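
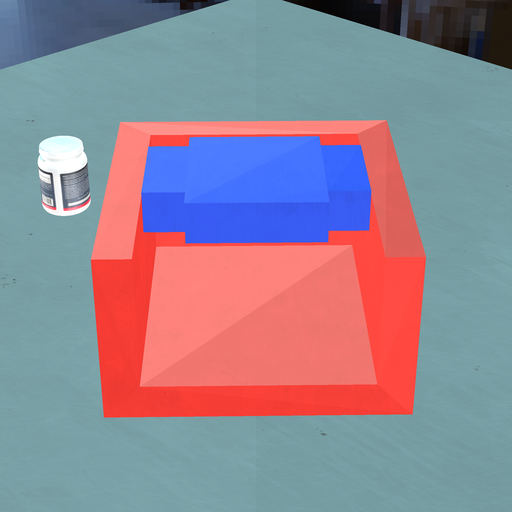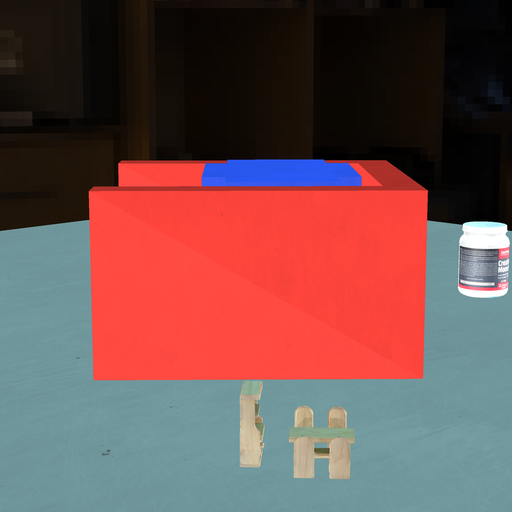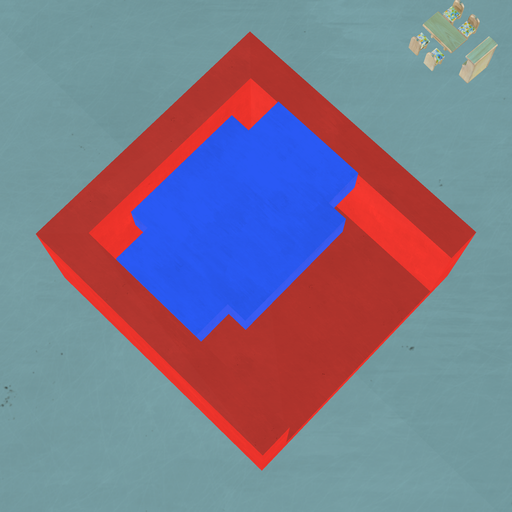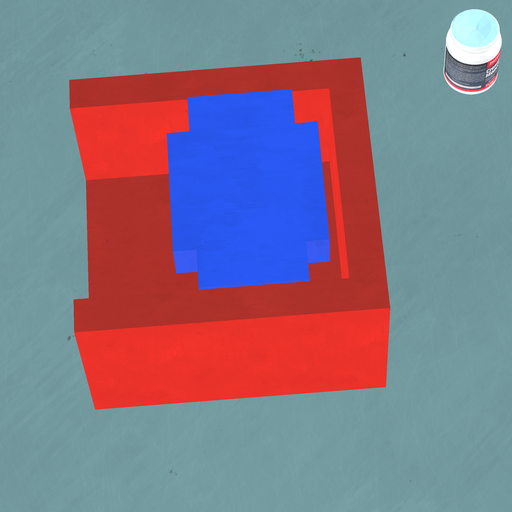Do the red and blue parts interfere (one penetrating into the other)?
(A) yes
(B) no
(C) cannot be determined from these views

(B) no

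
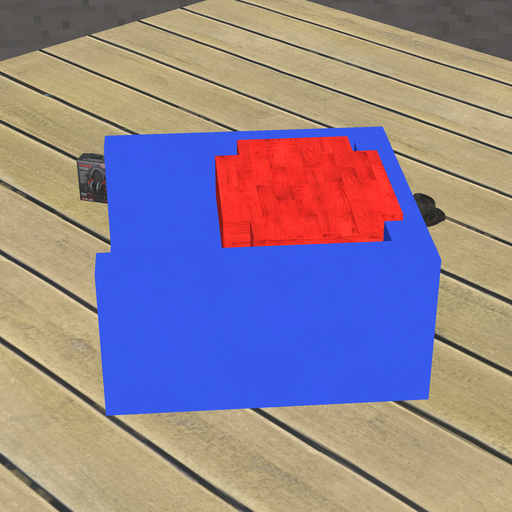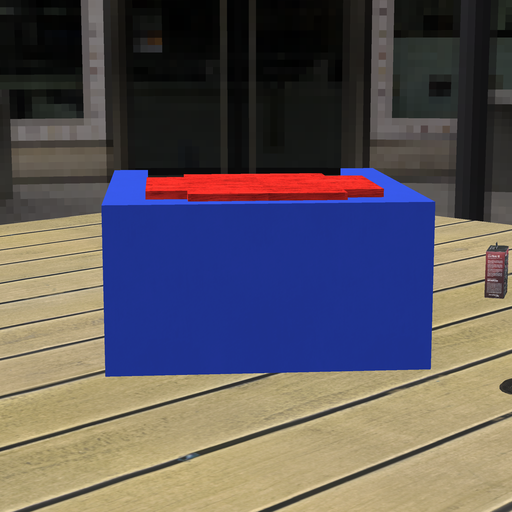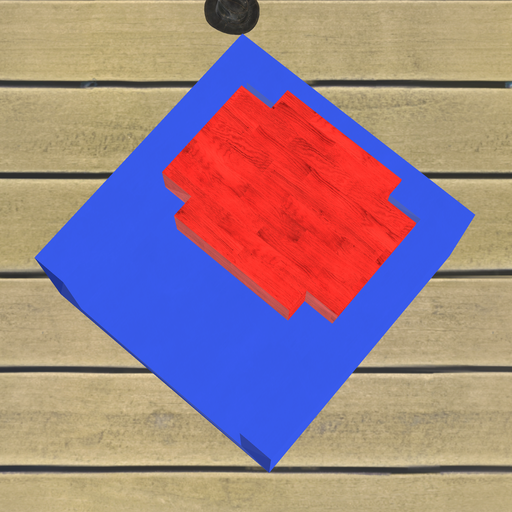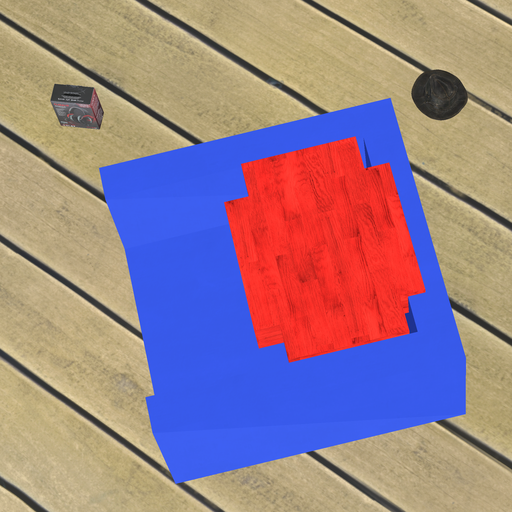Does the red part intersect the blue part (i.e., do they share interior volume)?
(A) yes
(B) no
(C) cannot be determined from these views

(A) yes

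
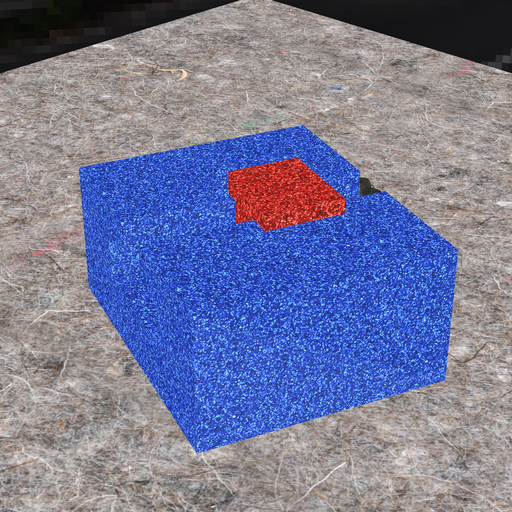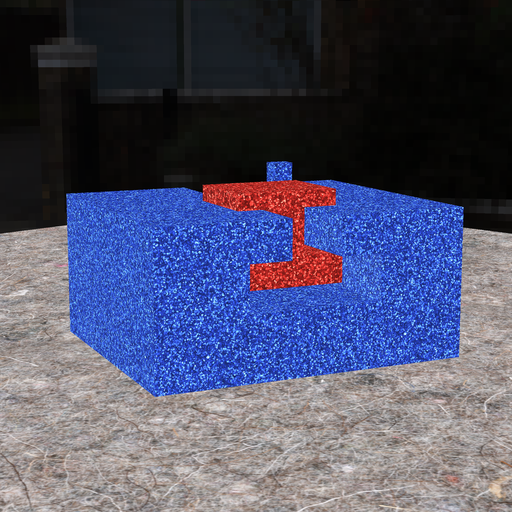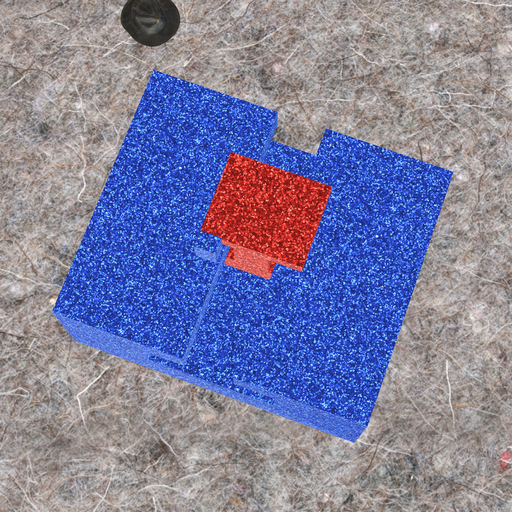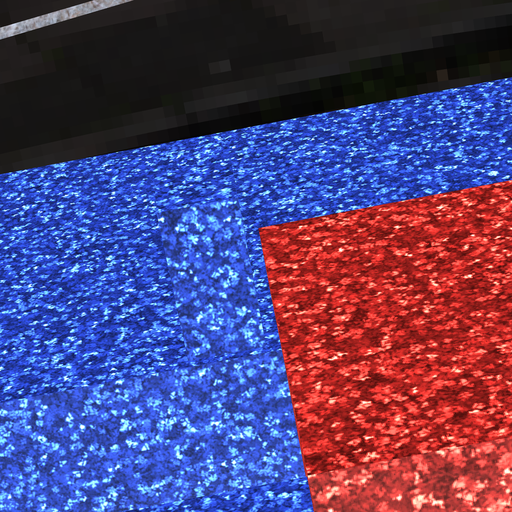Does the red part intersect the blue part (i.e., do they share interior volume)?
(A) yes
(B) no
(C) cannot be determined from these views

(B) no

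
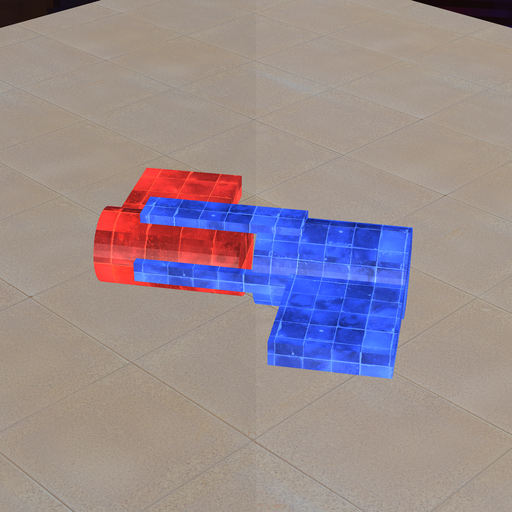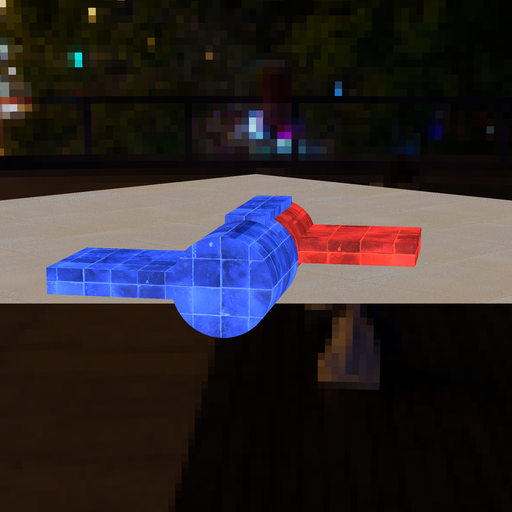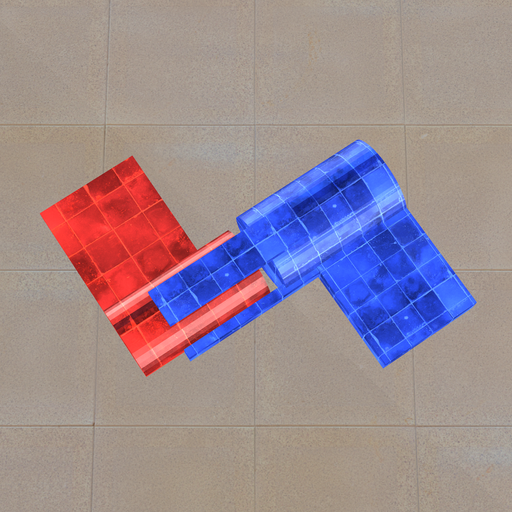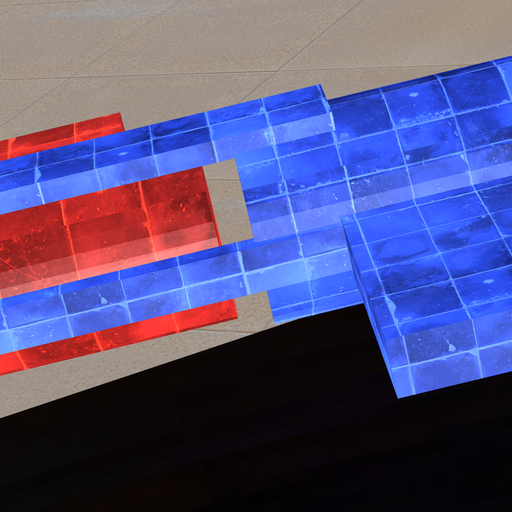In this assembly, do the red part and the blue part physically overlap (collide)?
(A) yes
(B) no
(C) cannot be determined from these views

(B) no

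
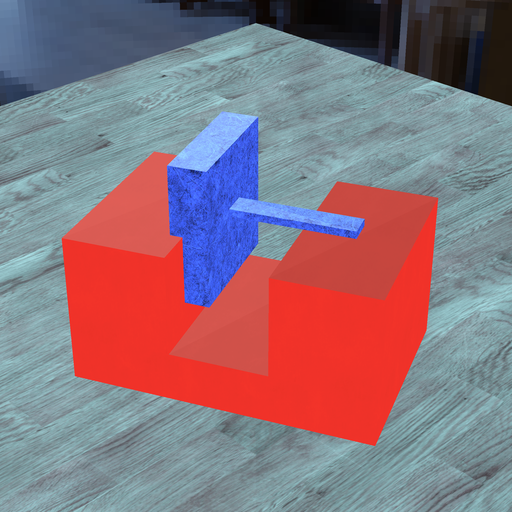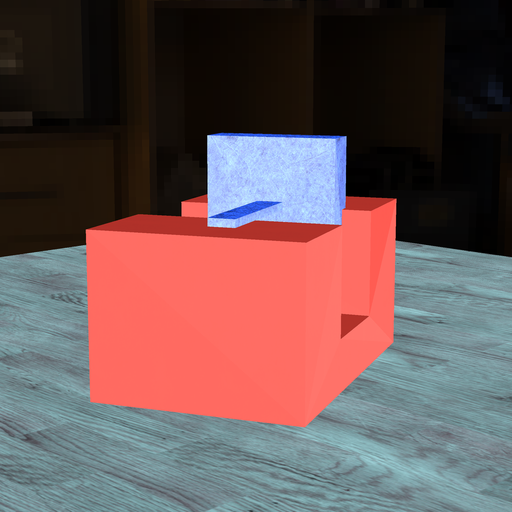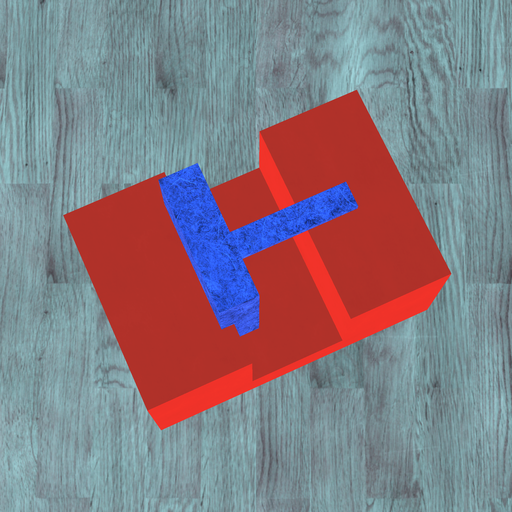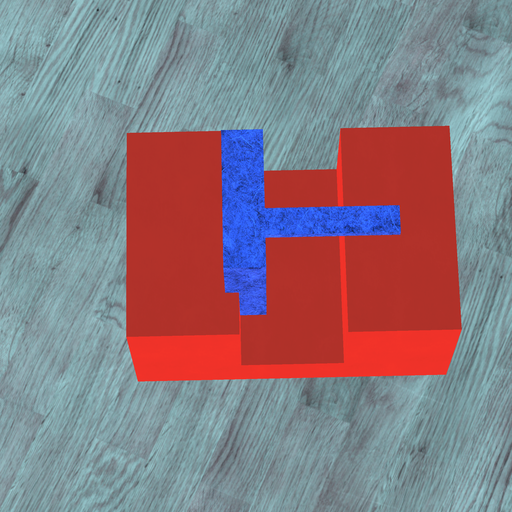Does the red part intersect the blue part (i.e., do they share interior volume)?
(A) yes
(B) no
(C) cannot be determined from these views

(A) yes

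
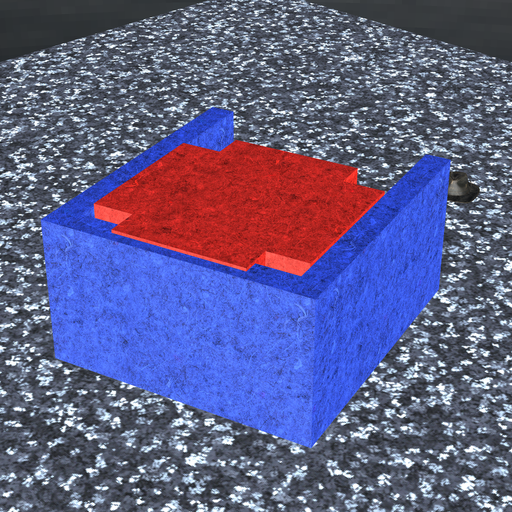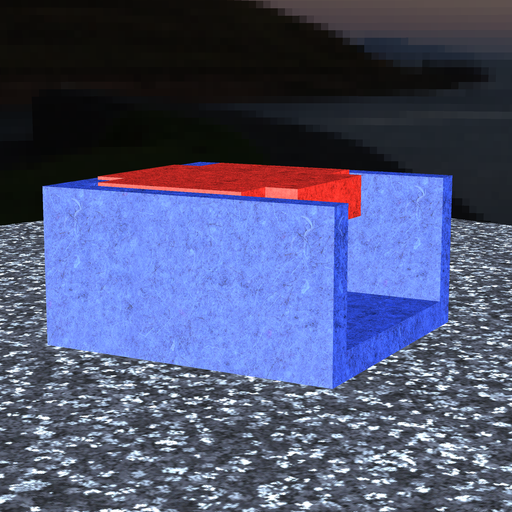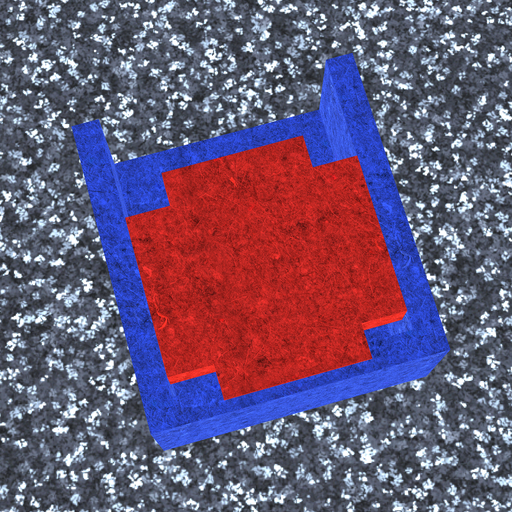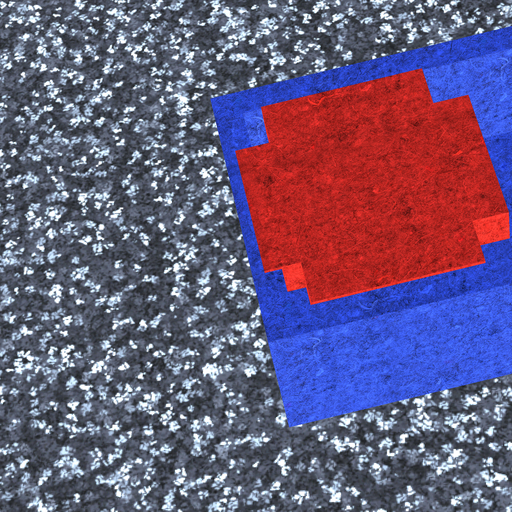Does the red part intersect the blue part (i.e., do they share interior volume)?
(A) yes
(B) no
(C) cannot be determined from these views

(A) yes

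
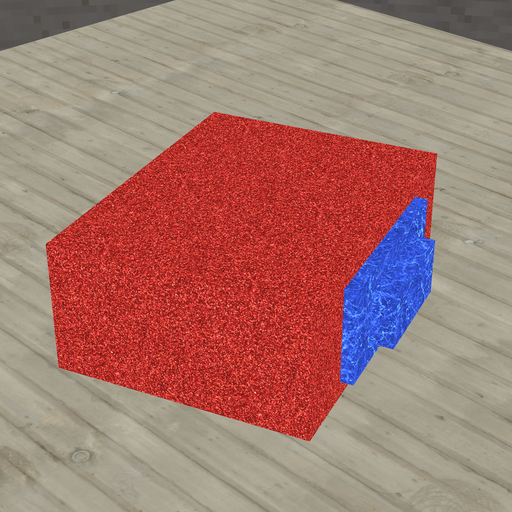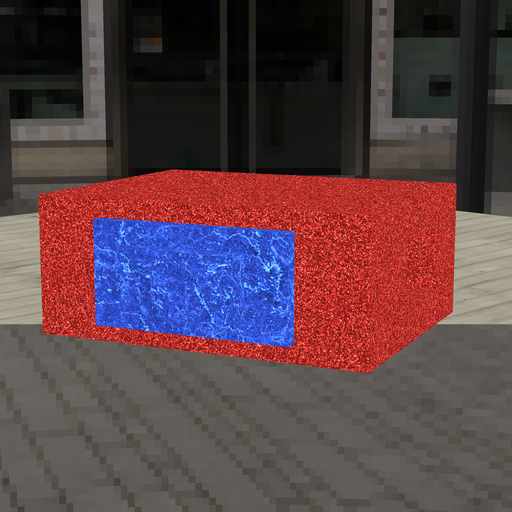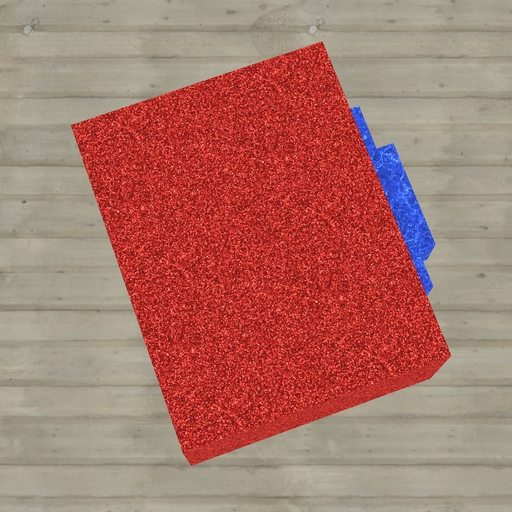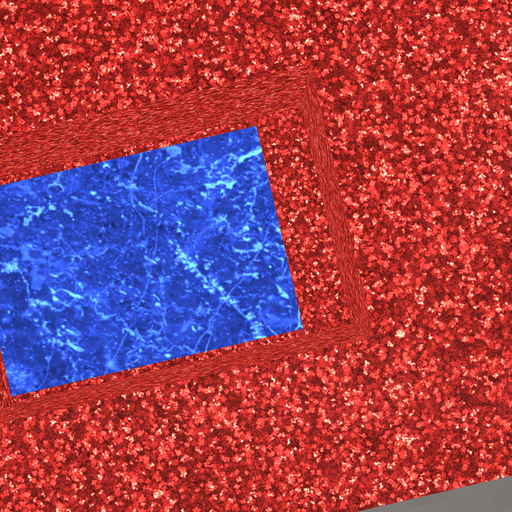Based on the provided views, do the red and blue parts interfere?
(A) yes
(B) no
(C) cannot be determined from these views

(A) yes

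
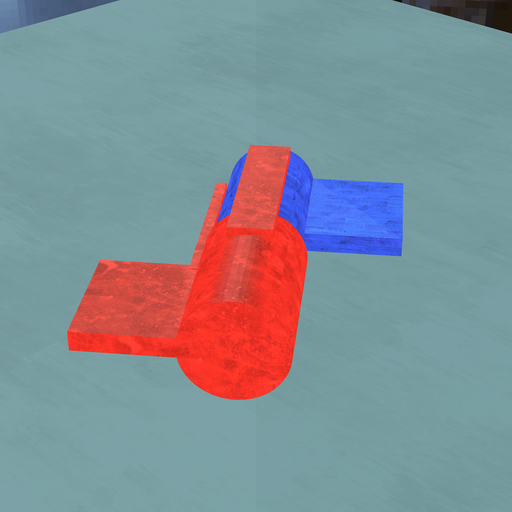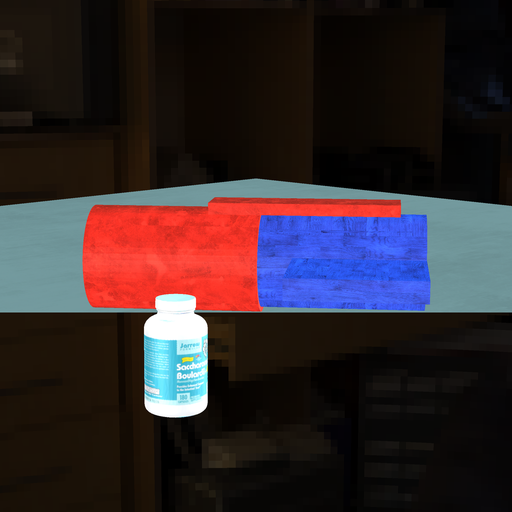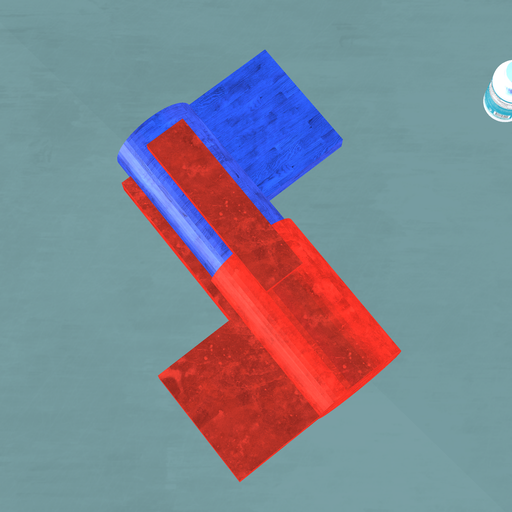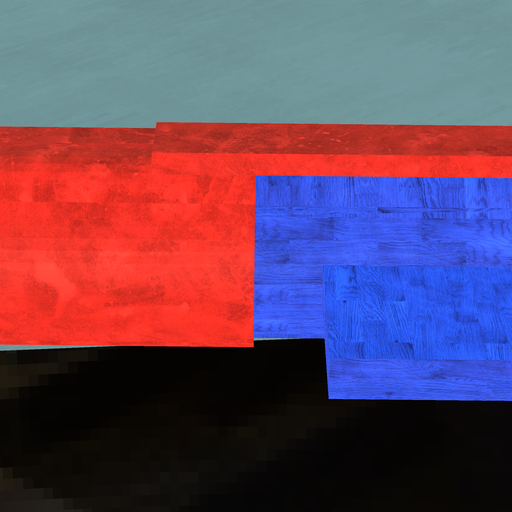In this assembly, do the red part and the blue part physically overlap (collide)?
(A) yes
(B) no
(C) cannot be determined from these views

(A) yes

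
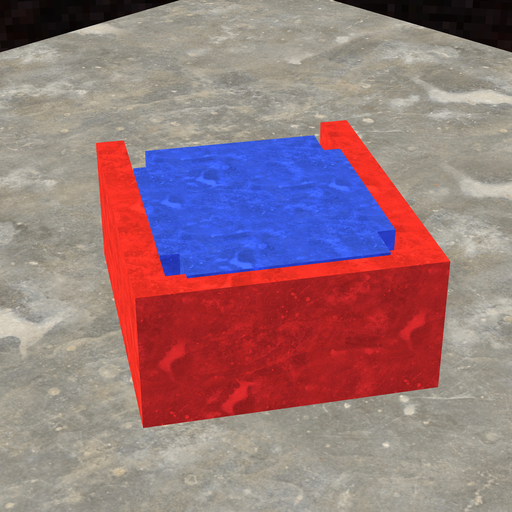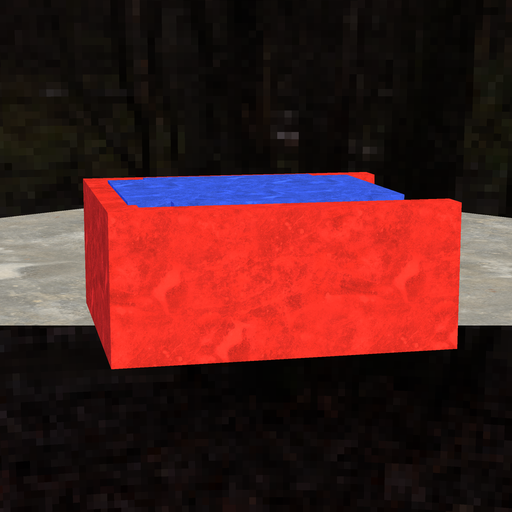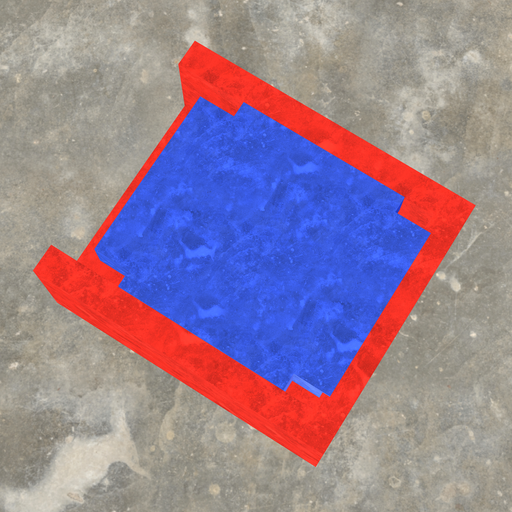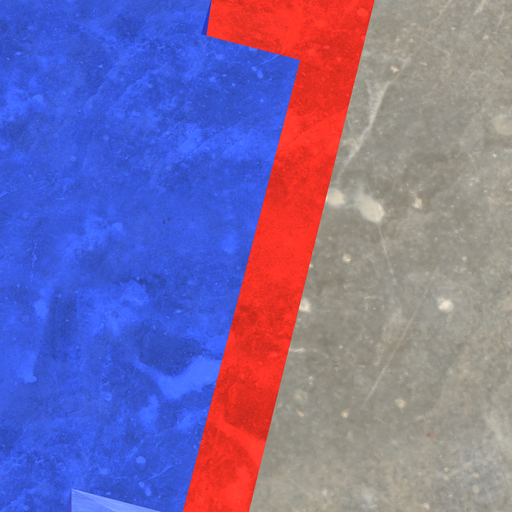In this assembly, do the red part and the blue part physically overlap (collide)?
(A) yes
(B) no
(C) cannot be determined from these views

(A) yes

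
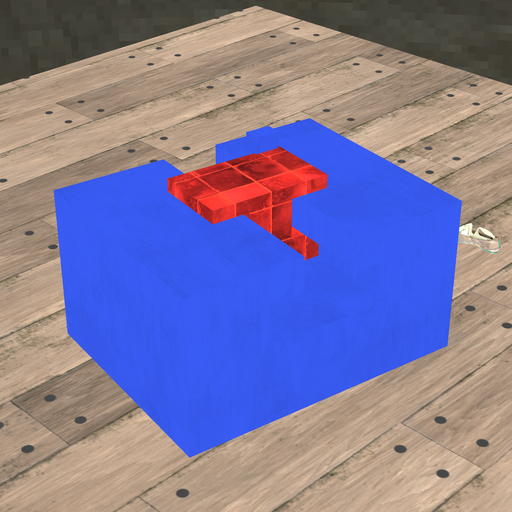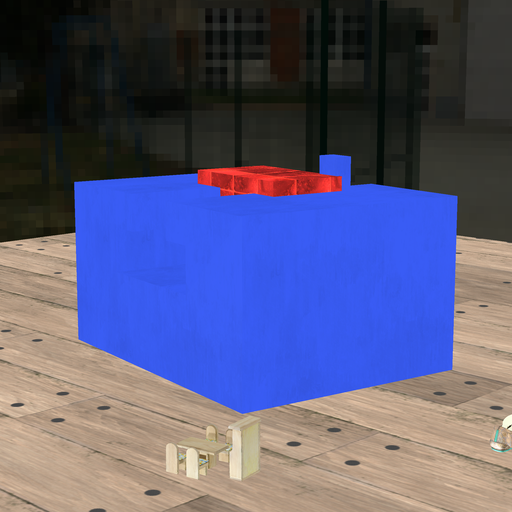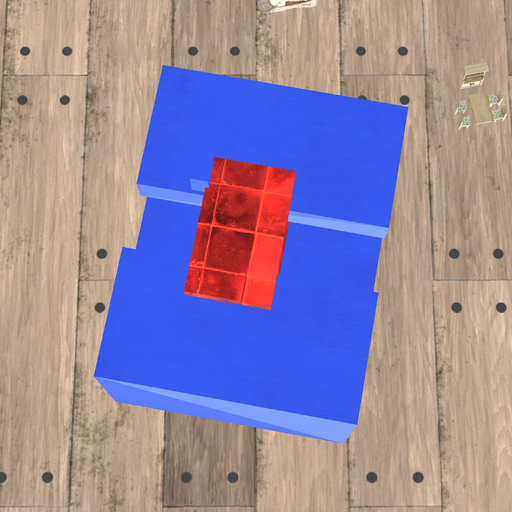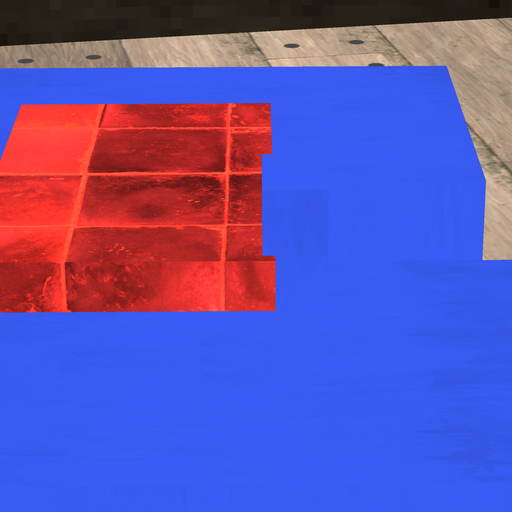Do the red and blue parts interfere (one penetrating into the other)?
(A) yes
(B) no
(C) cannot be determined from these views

(A) yes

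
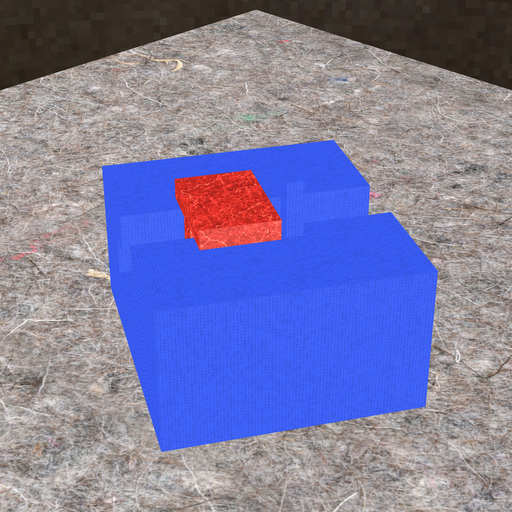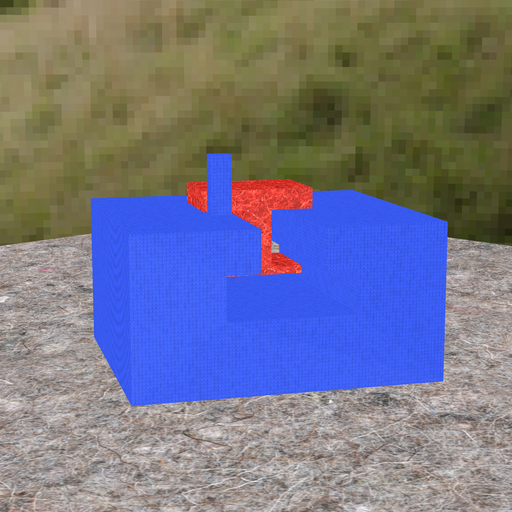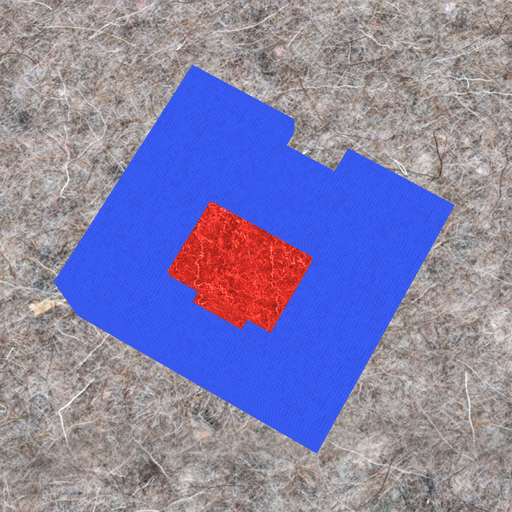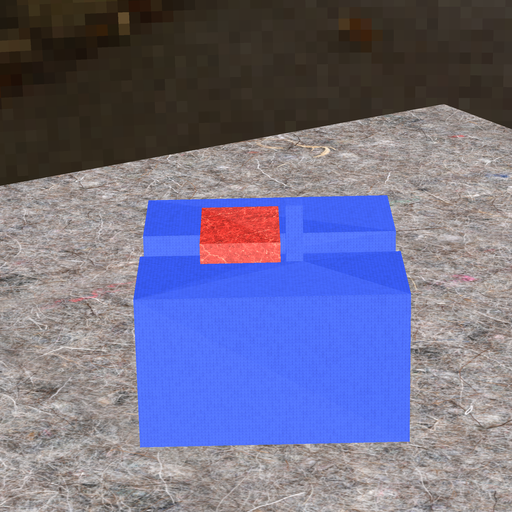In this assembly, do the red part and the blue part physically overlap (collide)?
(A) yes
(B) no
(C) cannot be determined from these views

(B) no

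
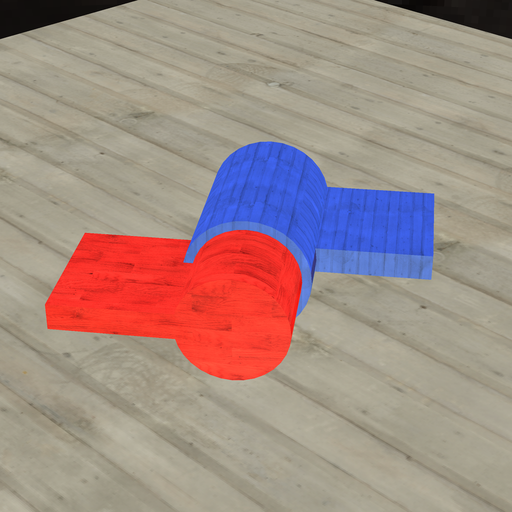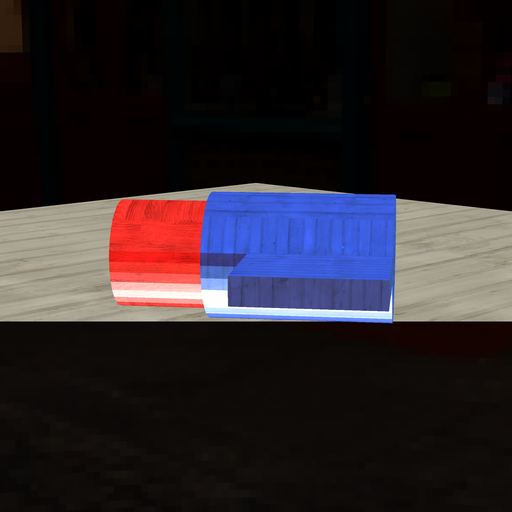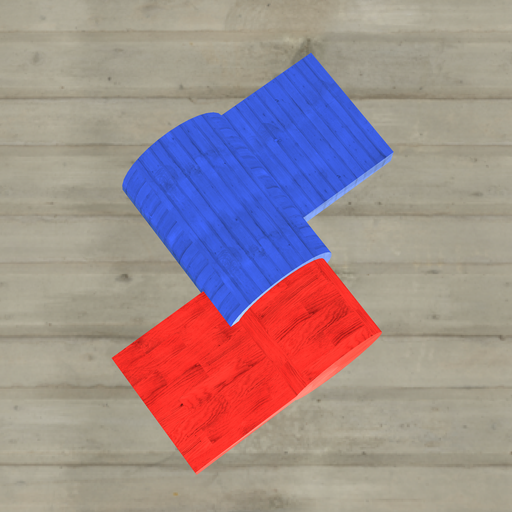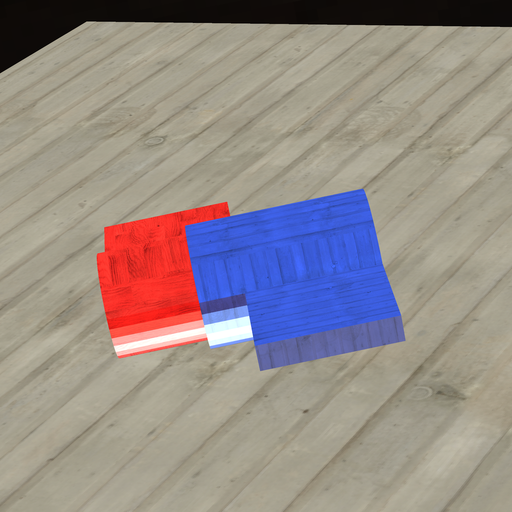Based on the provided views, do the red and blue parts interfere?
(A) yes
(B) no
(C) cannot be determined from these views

(A) yes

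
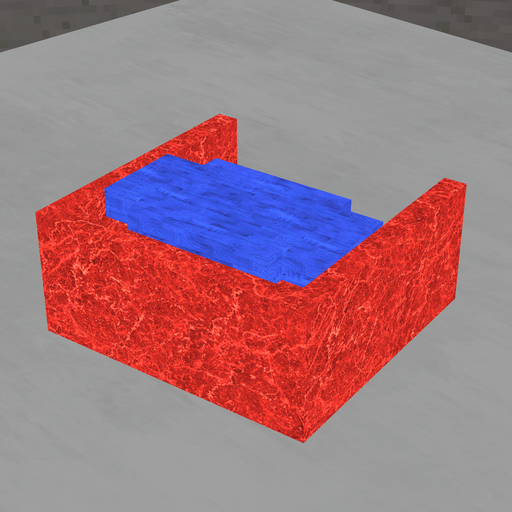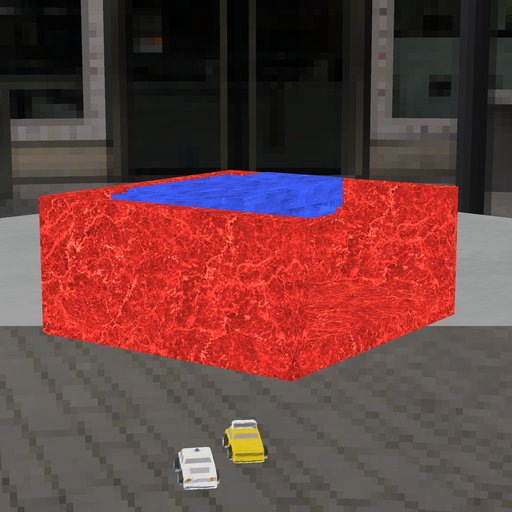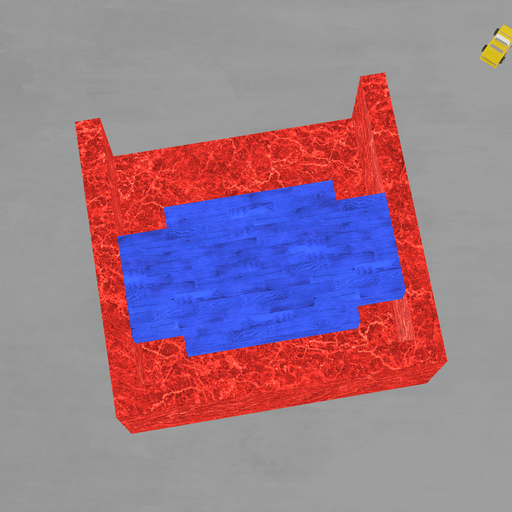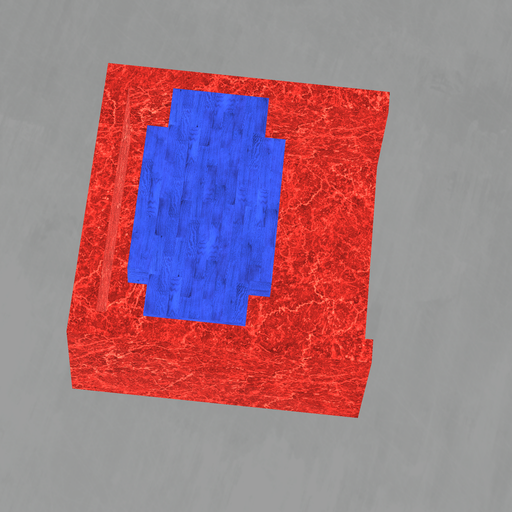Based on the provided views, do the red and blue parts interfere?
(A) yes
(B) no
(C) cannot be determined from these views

(B) no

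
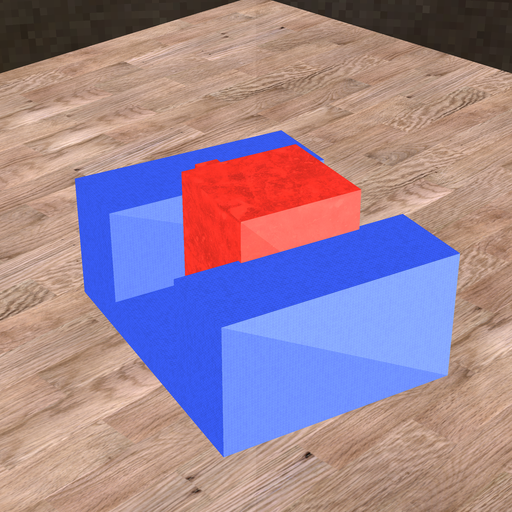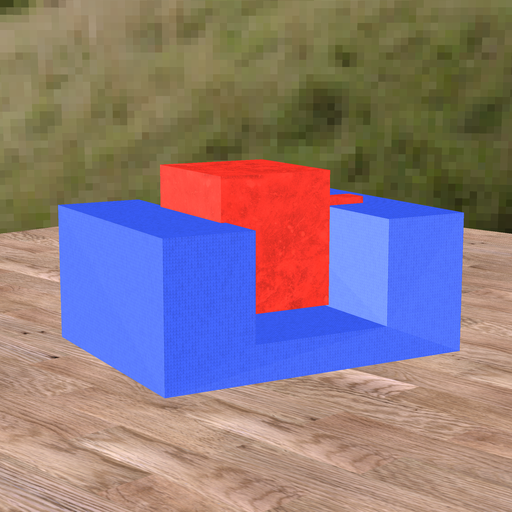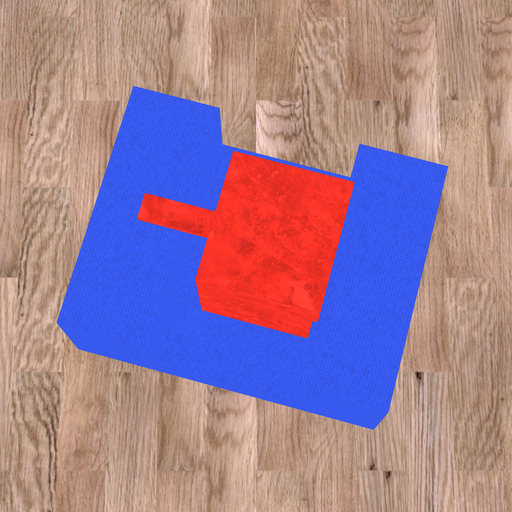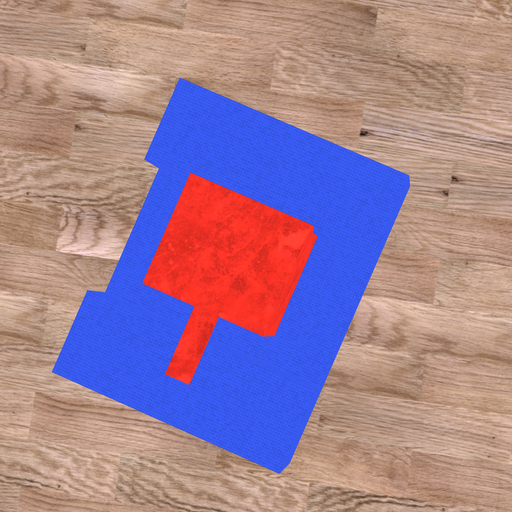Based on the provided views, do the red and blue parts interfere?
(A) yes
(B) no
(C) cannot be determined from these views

(A) yes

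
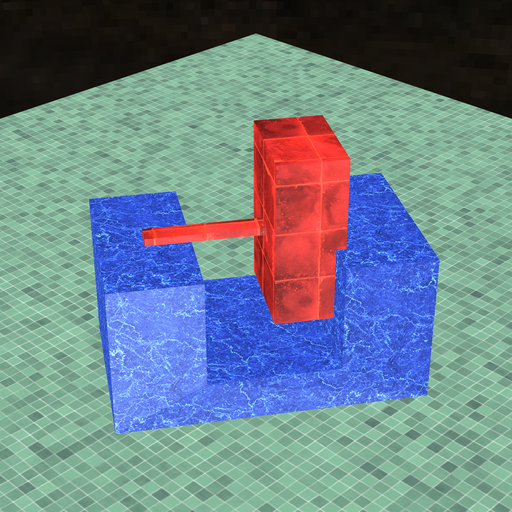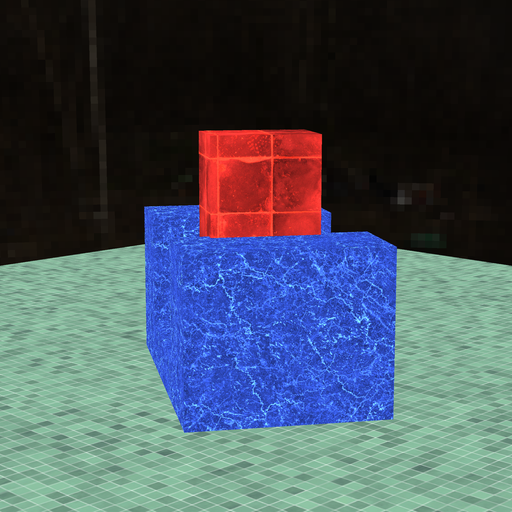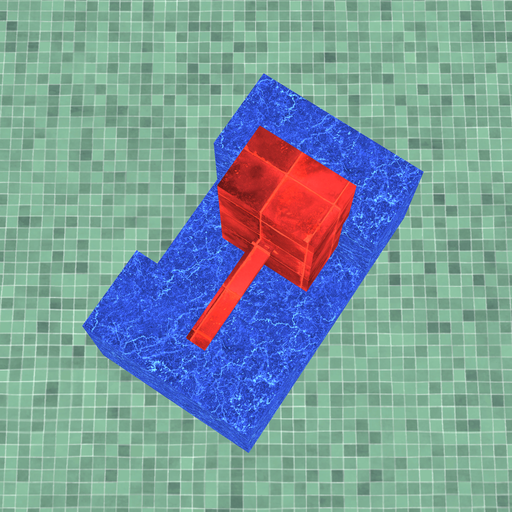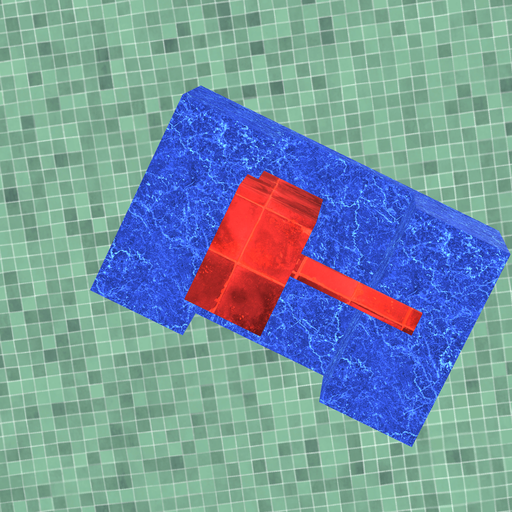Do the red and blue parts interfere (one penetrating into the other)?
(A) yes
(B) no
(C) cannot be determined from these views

(A) yes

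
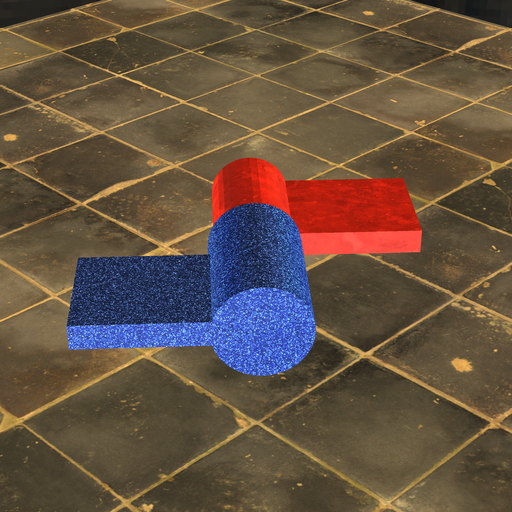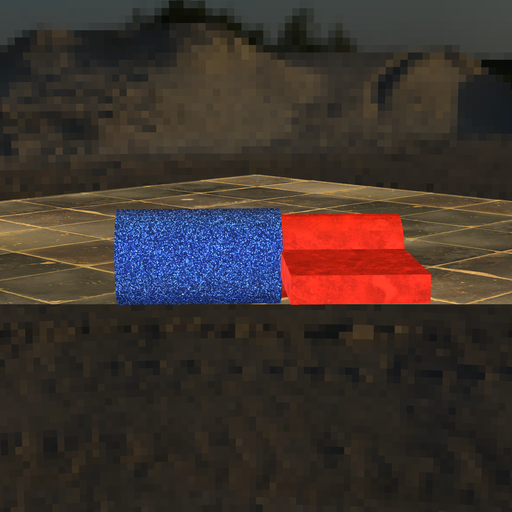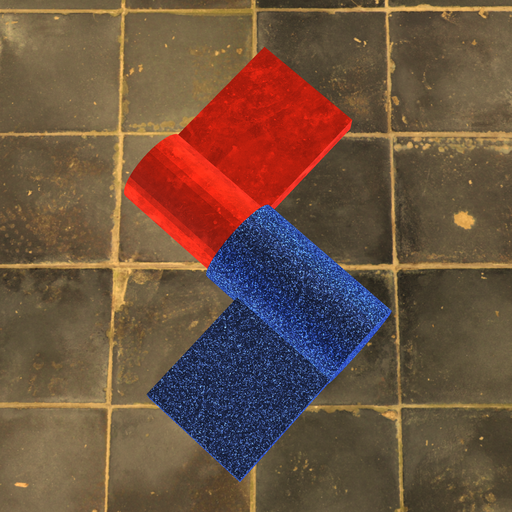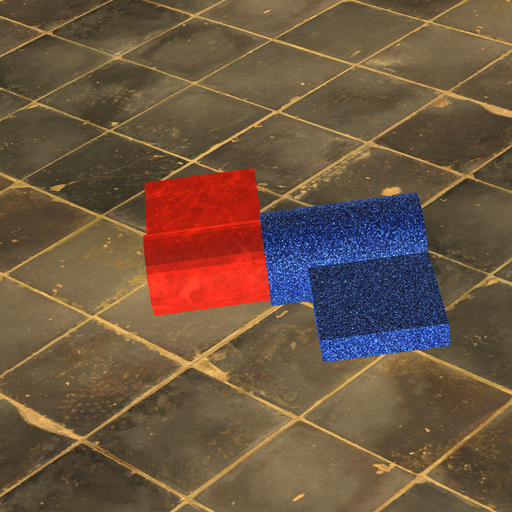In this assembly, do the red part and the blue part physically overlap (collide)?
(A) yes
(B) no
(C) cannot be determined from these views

(A) yes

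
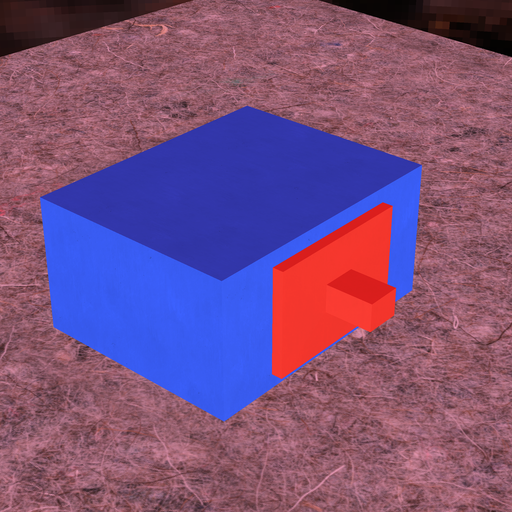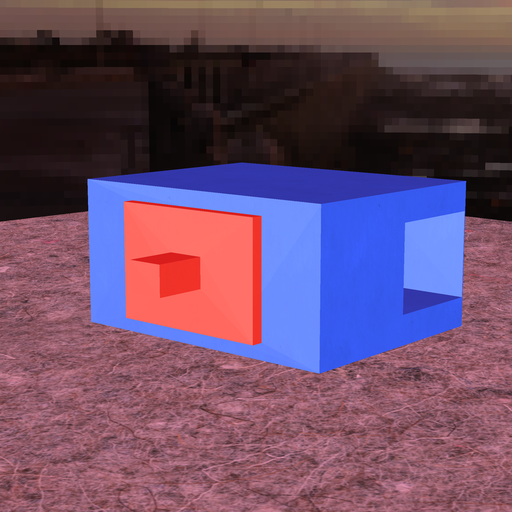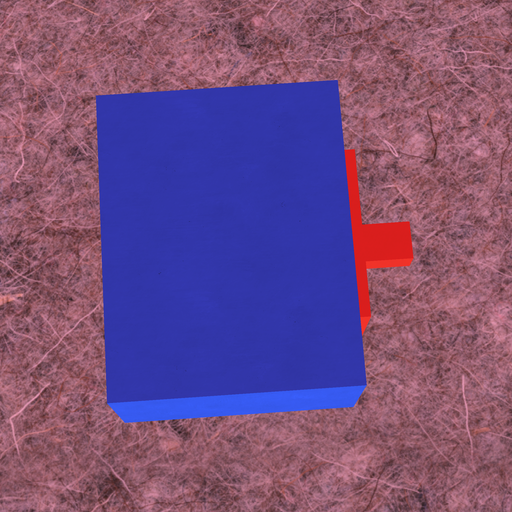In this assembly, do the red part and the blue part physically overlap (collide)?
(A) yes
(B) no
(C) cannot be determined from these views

(C) cannot be determined from these views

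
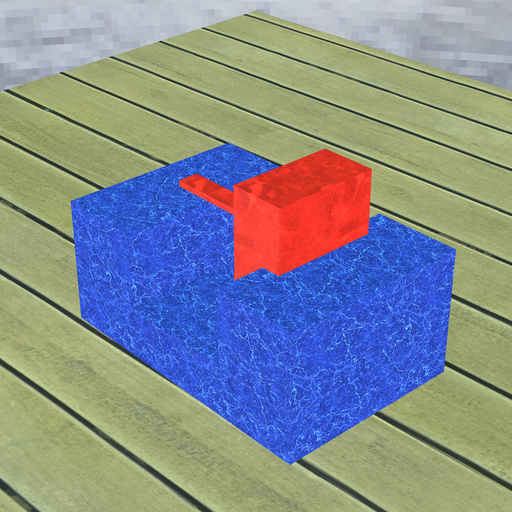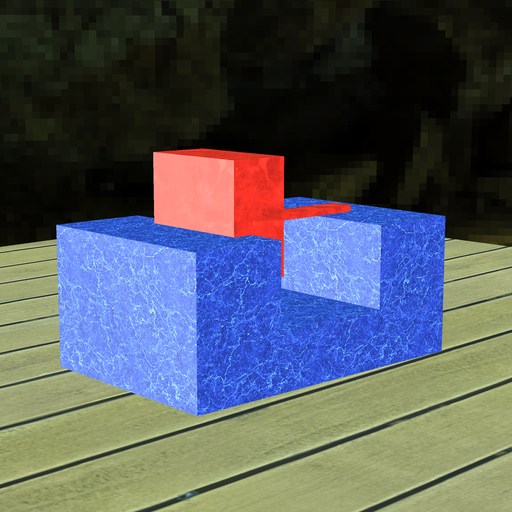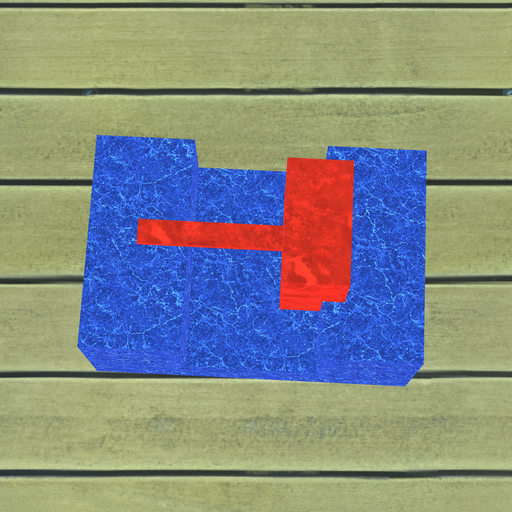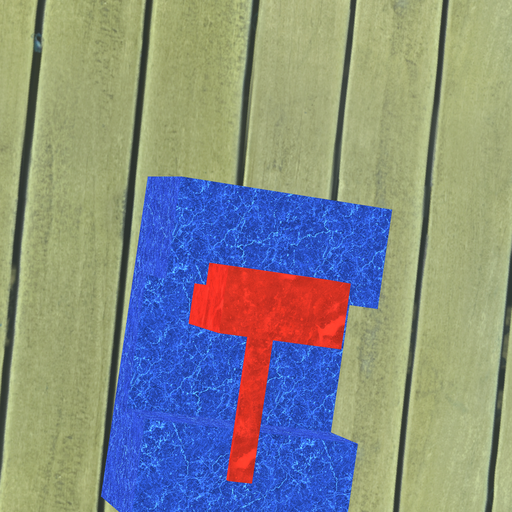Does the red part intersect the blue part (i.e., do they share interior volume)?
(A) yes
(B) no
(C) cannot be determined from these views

(A) yes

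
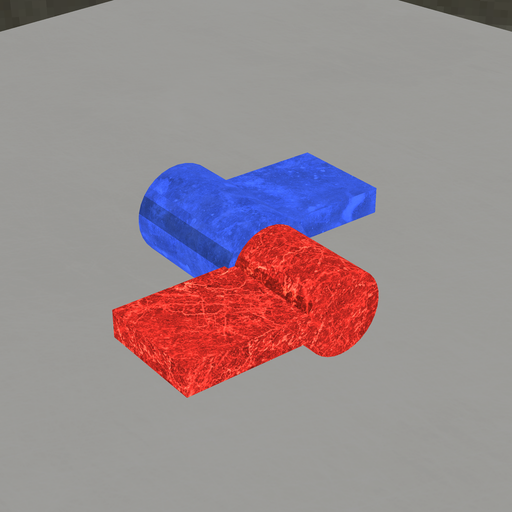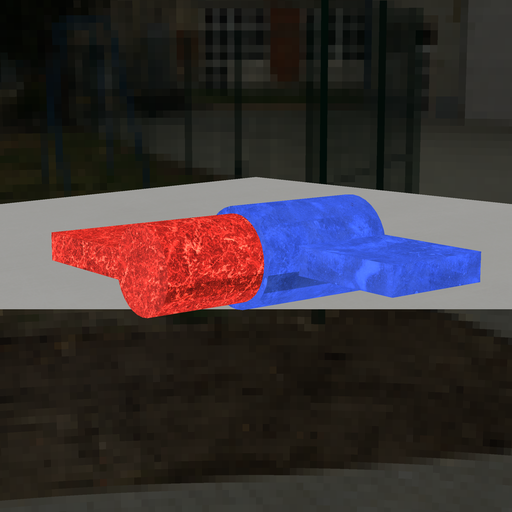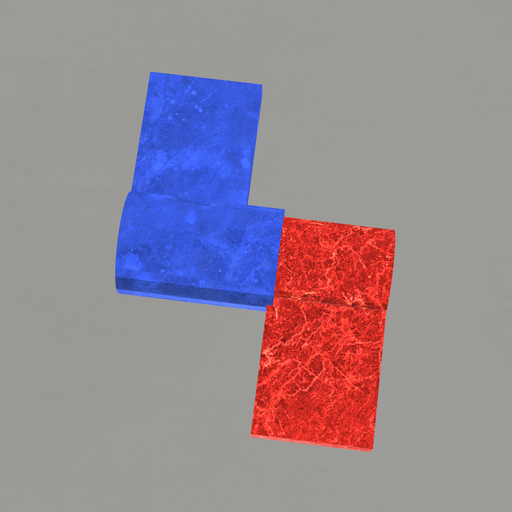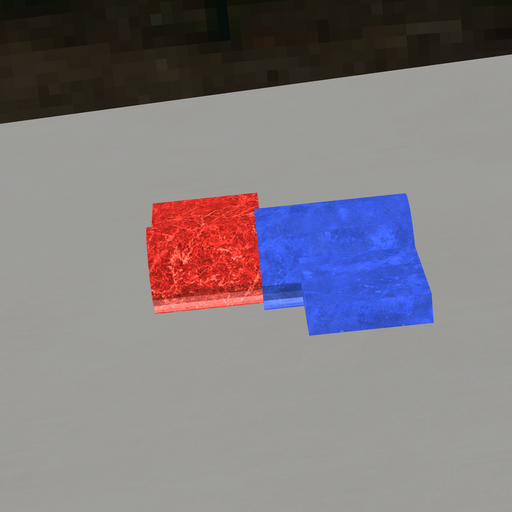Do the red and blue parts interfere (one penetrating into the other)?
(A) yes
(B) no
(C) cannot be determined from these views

(A) yes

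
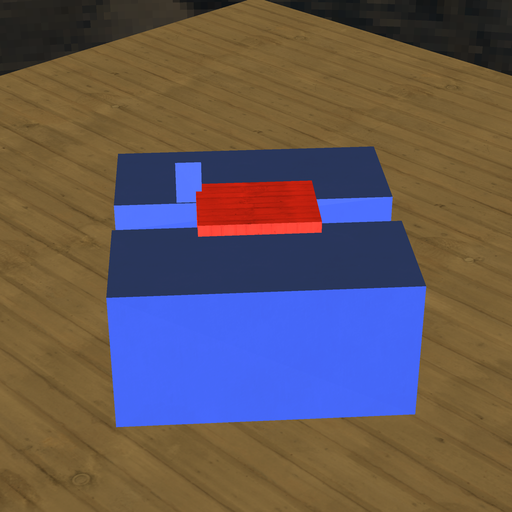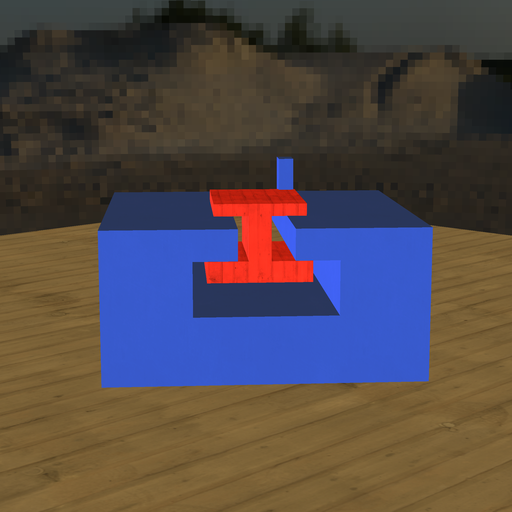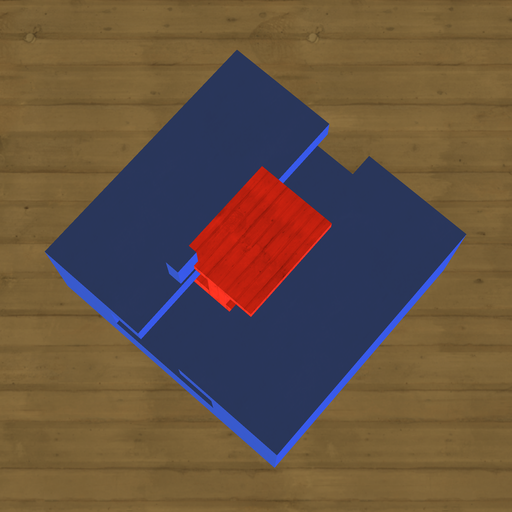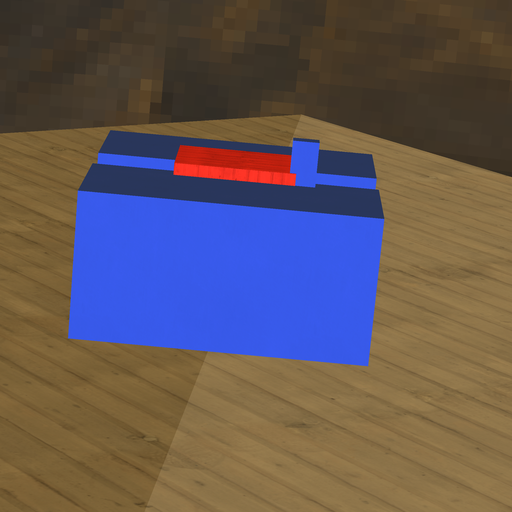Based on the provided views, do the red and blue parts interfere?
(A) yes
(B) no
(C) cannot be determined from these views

(A) yes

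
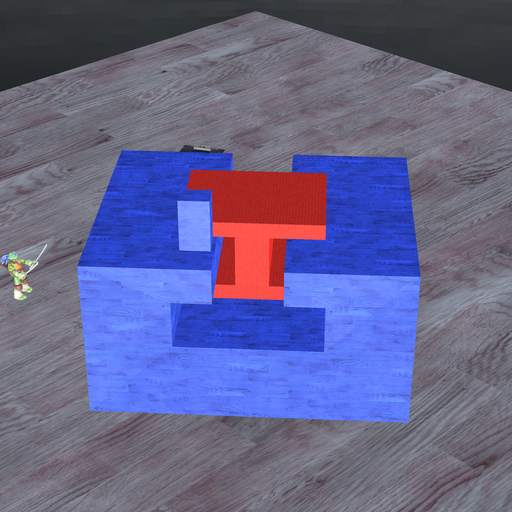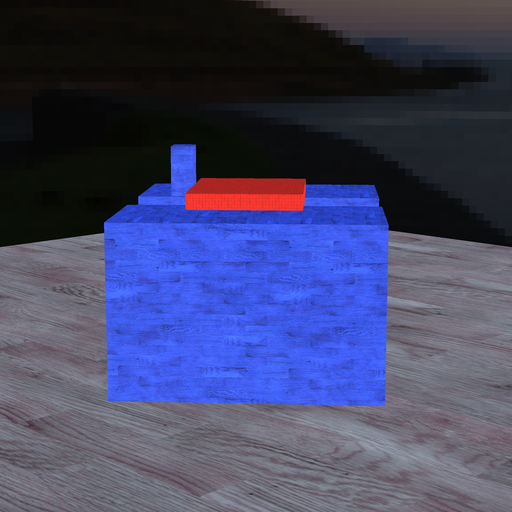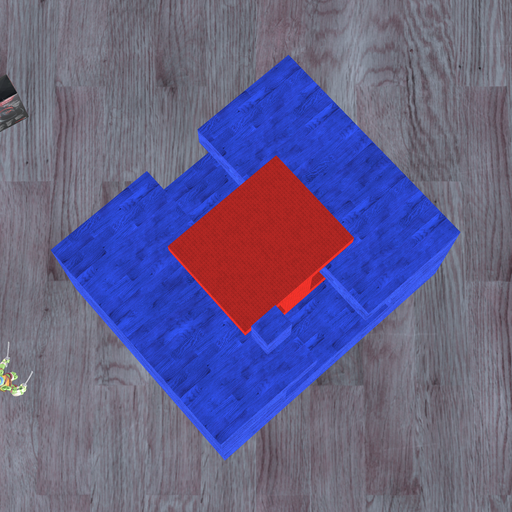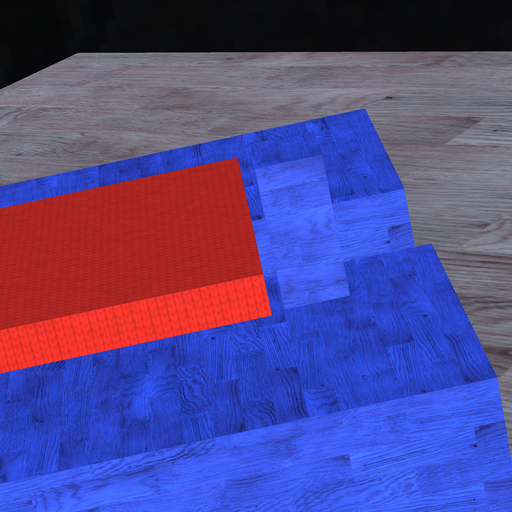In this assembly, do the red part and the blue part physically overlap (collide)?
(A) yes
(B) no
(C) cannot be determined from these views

(B) no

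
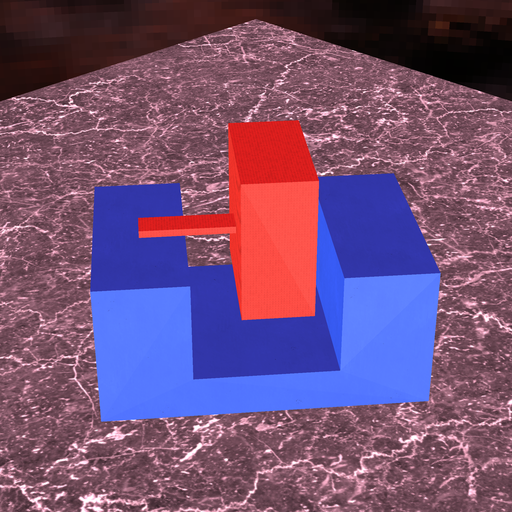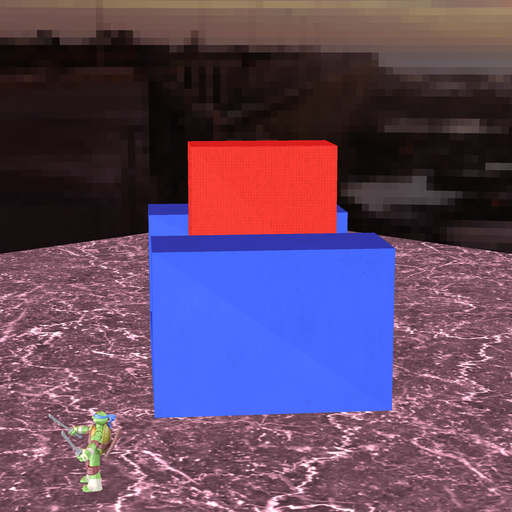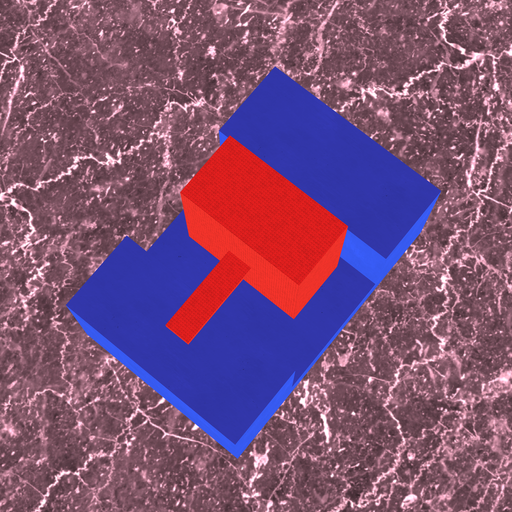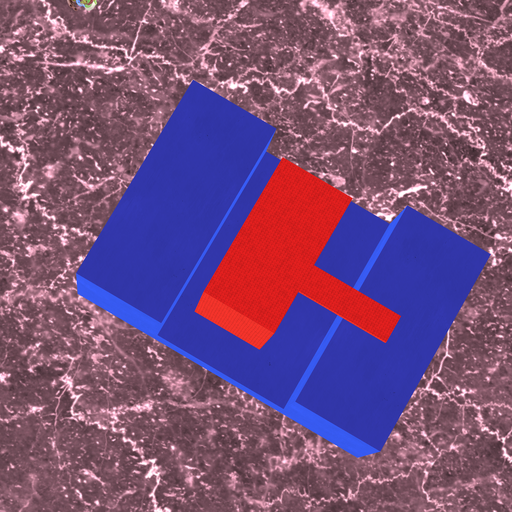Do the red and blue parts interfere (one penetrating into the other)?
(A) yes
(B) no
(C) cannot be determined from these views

(B) no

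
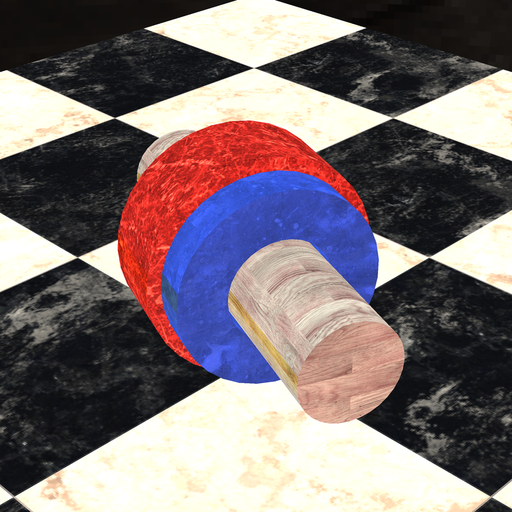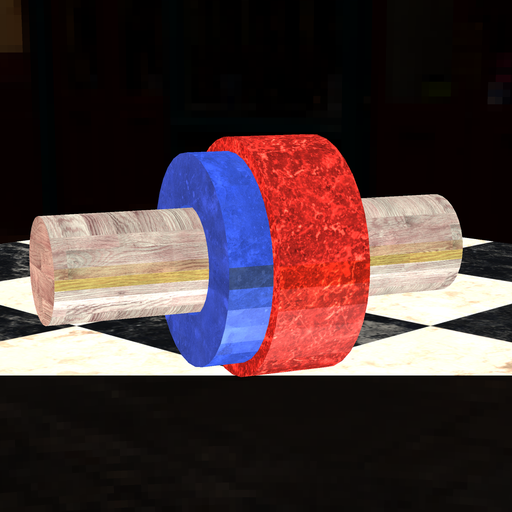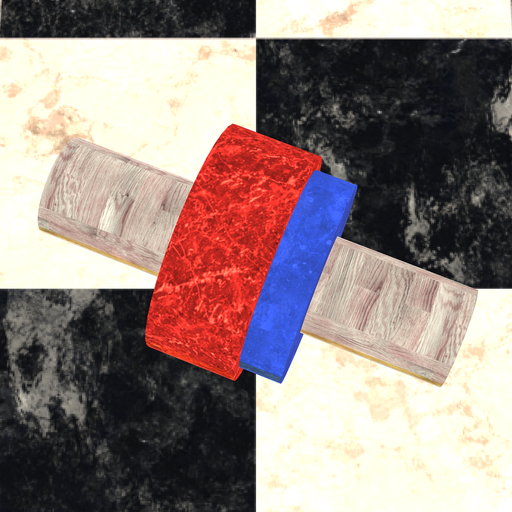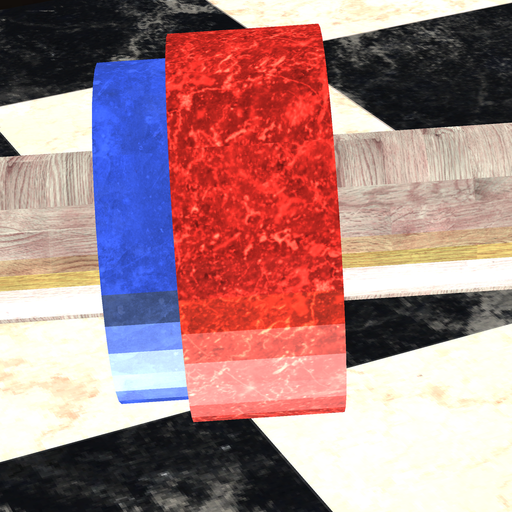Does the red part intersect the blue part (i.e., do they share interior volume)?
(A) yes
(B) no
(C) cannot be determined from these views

(A) yes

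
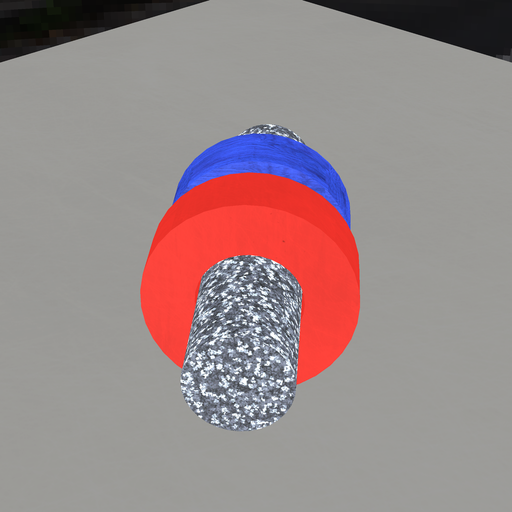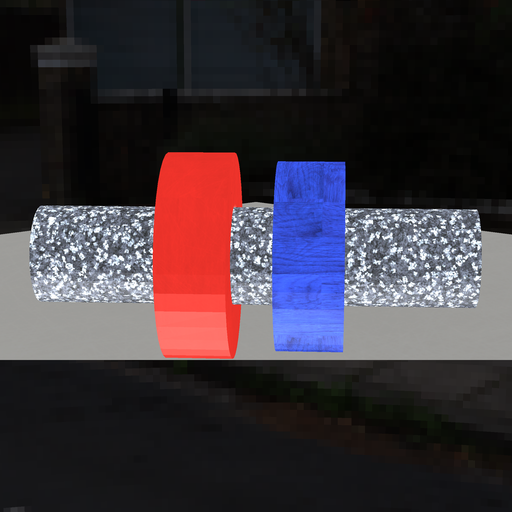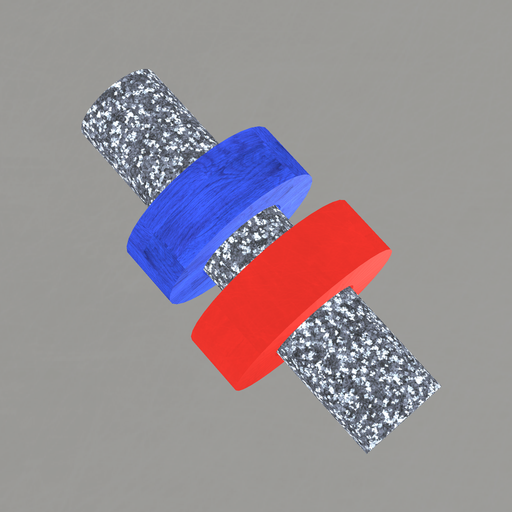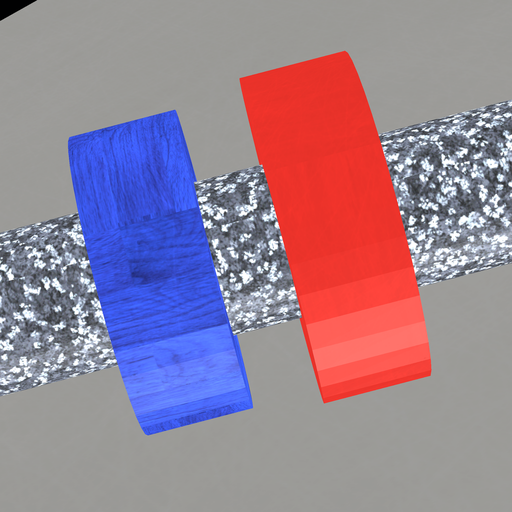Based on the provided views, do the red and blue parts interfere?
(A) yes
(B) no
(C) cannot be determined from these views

(B) no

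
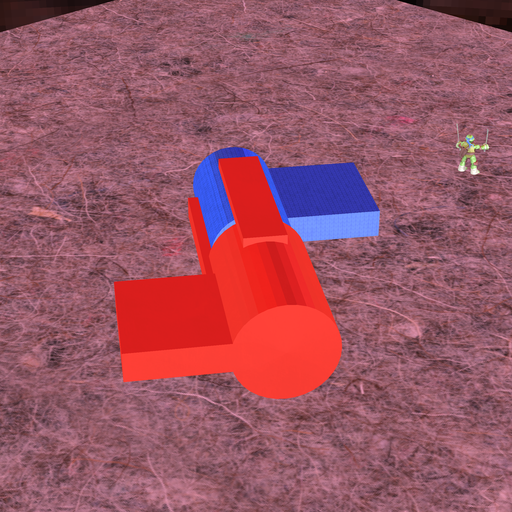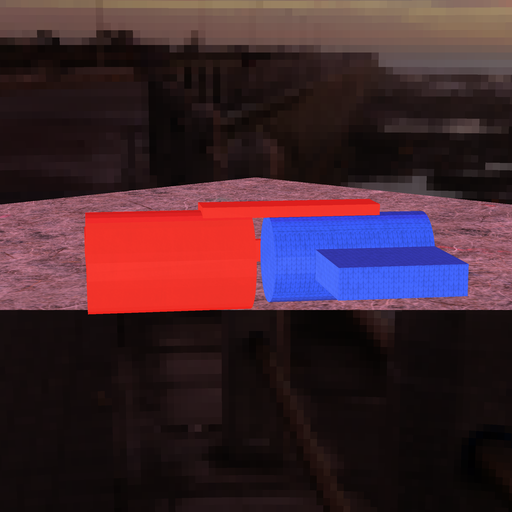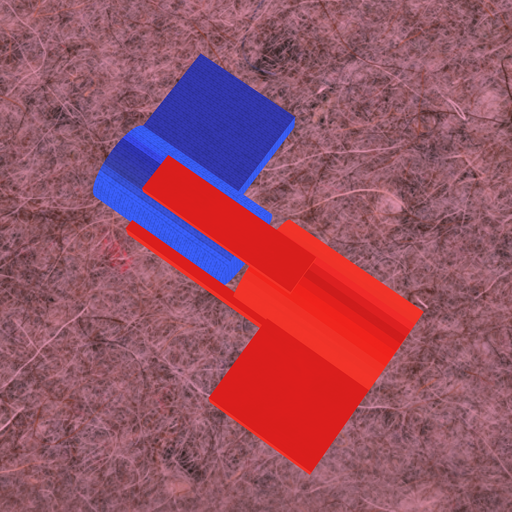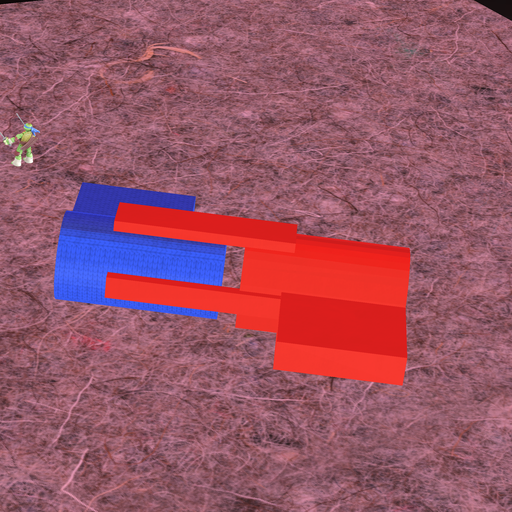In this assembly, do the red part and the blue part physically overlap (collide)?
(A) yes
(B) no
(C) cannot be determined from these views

(B) no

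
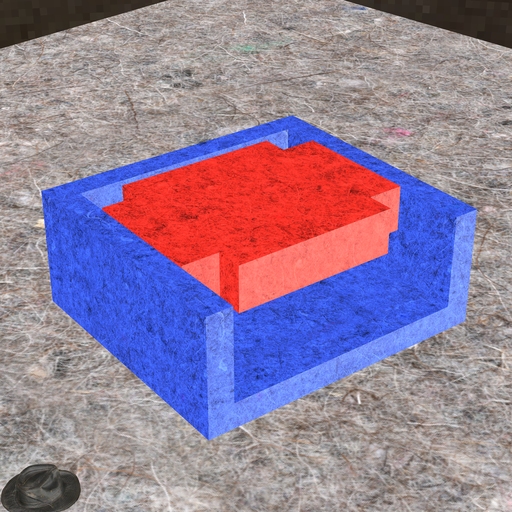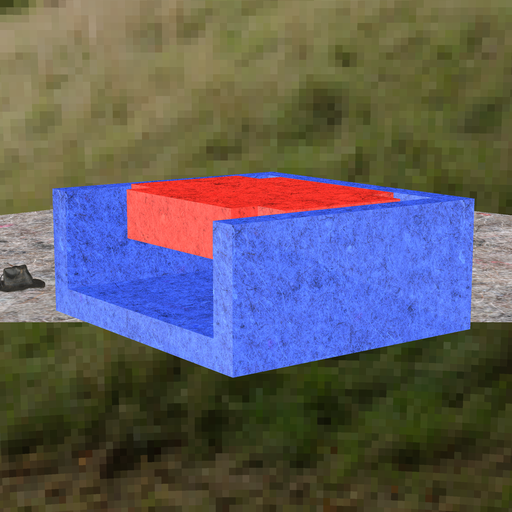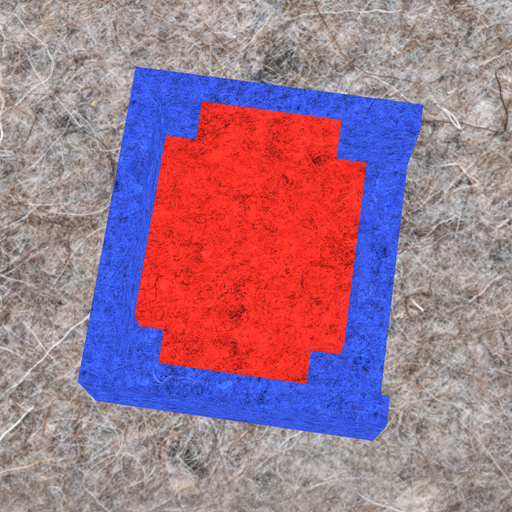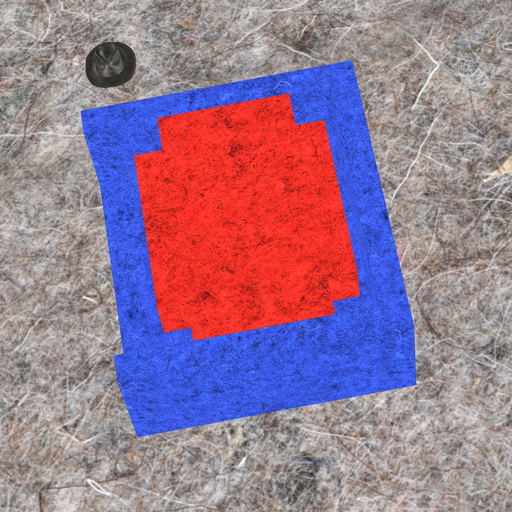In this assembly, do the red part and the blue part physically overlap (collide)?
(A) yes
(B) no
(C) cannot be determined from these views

(B) no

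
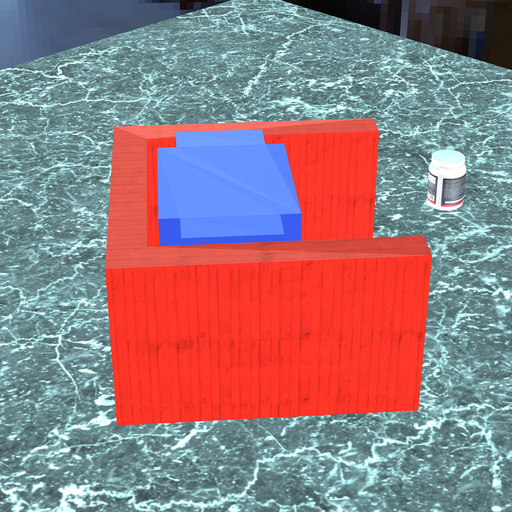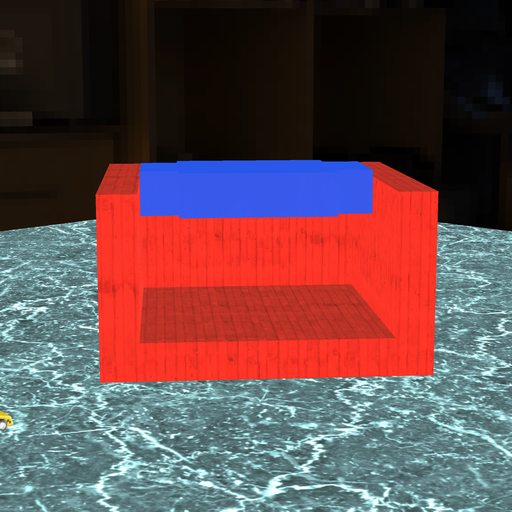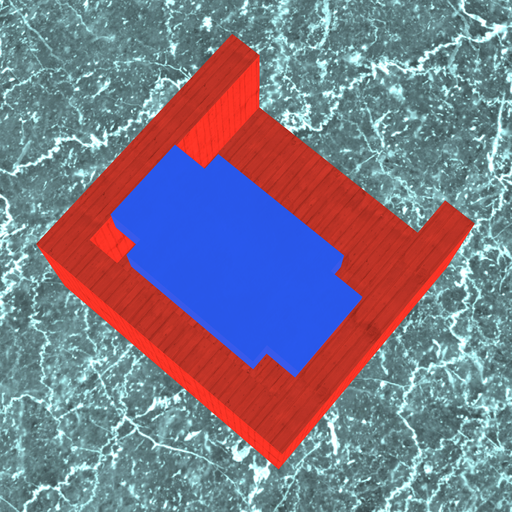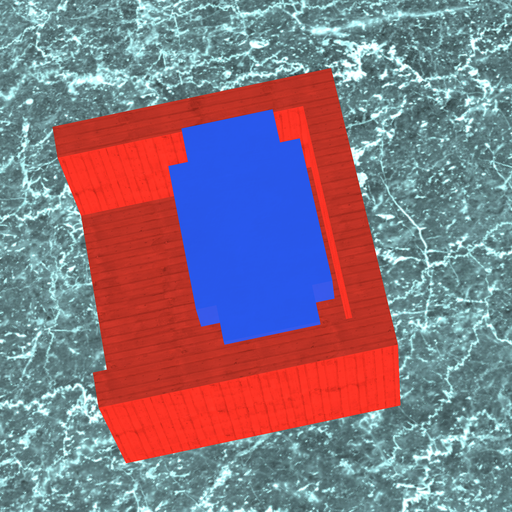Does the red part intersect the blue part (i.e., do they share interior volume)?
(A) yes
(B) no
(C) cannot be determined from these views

(B) no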